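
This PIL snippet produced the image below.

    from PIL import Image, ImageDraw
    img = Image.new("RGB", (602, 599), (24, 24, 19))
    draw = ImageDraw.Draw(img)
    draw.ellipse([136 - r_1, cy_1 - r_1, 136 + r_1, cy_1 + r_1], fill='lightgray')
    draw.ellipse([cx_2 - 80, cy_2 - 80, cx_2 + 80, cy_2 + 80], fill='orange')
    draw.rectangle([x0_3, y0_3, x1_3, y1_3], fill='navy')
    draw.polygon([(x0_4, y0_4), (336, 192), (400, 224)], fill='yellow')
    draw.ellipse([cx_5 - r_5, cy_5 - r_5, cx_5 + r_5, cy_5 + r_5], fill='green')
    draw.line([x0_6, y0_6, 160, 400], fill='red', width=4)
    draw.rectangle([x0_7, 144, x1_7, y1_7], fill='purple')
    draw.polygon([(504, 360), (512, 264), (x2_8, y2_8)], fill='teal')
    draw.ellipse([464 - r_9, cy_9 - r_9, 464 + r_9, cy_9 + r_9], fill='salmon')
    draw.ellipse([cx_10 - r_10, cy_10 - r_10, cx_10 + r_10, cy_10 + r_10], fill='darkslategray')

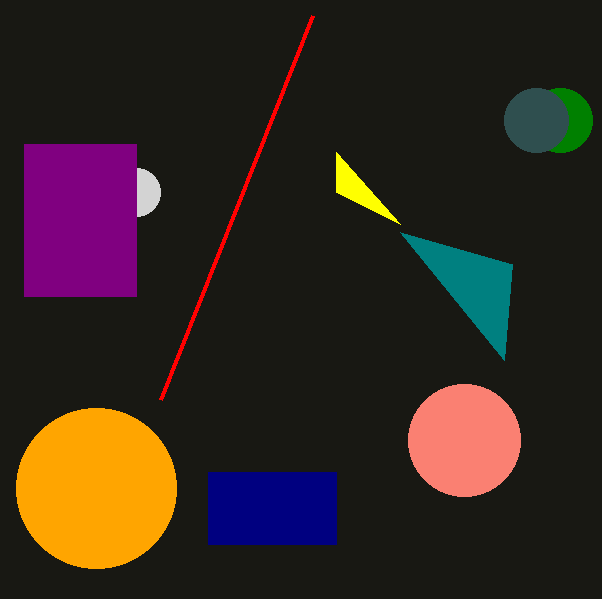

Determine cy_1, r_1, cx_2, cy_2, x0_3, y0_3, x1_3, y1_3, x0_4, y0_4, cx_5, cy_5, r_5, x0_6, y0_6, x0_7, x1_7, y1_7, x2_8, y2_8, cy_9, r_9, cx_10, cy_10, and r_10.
cy_1 = 192; r_1 = 24; cx_2 = 96; cy_2 = 488; x0_3 = 208; y0_3 = 472; x1_3 = 336; y1_3 = 544; x0_4 = 336; y0_4 = 152; cx_5 = 560; cy_5 = 120; r_5 = 32; x0_6 = 312; y0_6 = 16; x0_7 = 24; x1_7 = 136; y1_7 = 296; x2_8 = 400; y2_8 = 232; cy_9 = 440; r_9 = 56; cx_10 = 536; cy_10 = 120; r_10 = 32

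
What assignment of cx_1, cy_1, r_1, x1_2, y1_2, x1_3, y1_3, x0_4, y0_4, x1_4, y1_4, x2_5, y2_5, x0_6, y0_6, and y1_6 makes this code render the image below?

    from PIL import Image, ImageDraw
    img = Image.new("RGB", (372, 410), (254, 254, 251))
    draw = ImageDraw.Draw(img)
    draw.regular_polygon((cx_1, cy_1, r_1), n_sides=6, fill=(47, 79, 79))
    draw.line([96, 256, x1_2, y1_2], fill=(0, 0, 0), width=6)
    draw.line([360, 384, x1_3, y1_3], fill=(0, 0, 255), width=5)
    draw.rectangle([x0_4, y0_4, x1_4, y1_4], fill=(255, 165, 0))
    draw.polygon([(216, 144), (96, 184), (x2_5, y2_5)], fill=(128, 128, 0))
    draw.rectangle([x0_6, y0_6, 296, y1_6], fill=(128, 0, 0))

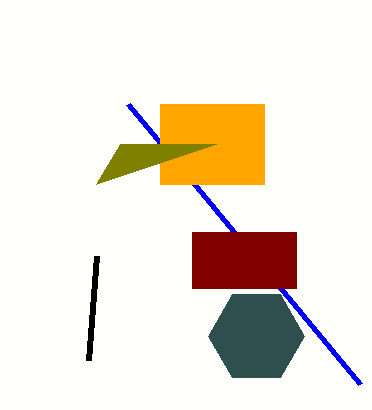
cx_1 = 256; cy_1 = 336; r_1 = 48; x1_2 = 88; y1_2 = 360; x1_3 = 128; y1_3 = 104; x0_4 = 160; y0_4 = 104; x1_4 = 264; y1_4 = 184; x2_5 = 120; y2_5 = 144; x0_6 = 192; y0_6 = 232; y1_6 = 288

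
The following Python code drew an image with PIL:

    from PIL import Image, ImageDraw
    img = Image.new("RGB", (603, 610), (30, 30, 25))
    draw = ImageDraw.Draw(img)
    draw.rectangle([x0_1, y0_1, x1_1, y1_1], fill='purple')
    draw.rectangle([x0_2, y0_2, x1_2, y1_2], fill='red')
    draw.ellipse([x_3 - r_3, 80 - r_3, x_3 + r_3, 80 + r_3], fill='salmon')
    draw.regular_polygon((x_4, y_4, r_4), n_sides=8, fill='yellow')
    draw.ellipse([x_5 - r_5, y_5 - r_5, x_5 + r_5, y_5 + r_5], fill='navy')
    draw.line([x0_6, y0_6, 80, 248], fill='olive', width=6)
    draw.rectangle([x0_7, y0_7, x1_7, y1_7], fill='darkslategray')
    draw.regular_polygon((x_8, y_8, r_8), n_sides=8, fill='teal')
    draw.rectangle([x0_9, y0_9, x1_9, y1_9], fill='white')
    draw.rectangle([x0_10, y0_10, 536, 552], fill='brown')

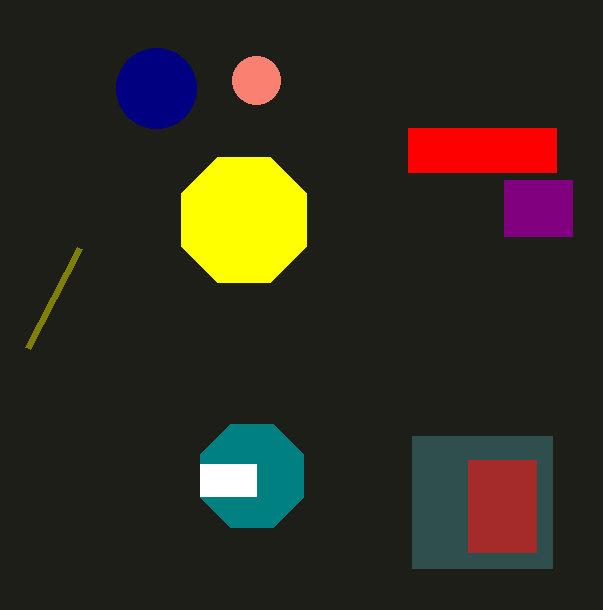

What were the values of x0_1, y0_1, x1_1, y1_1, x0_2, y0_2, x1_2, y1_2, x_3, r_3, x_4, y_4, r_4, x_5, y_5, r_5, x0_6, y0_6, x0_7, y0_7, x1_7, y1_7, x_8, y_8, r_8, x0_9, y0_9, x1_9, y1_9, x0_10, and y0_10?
x0_1 = 504; y0_1 = 180; x1_1 = 572; y1_1 = 236; x0_2 = 408; y0_2 = 128; x1_2 = 556; y1_2 = 172; x_3 = 256; r_3 = 24; x_4 = 244; y_4 = 220; r_4 = 68; x_5 = 156; y_5 = 88; r_5 = 40; x0_6 = 28; y0_6 = 348; x0_7 = 412; y0_7 = 436; x1_7 = 552; y1_7 = 568; x_8 = 252; y_8 = 476; r_8 = 56; x0_9 = 200; y0_9 = 464; x1_9 = 256; y1_9 = 496; x0_10 = 468; y0_10 = 460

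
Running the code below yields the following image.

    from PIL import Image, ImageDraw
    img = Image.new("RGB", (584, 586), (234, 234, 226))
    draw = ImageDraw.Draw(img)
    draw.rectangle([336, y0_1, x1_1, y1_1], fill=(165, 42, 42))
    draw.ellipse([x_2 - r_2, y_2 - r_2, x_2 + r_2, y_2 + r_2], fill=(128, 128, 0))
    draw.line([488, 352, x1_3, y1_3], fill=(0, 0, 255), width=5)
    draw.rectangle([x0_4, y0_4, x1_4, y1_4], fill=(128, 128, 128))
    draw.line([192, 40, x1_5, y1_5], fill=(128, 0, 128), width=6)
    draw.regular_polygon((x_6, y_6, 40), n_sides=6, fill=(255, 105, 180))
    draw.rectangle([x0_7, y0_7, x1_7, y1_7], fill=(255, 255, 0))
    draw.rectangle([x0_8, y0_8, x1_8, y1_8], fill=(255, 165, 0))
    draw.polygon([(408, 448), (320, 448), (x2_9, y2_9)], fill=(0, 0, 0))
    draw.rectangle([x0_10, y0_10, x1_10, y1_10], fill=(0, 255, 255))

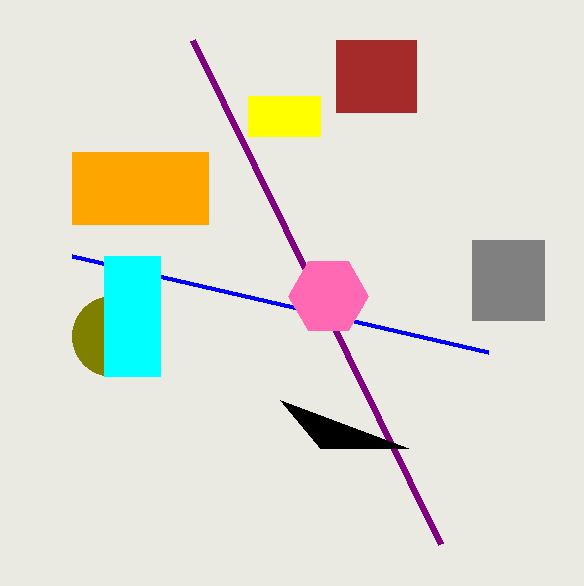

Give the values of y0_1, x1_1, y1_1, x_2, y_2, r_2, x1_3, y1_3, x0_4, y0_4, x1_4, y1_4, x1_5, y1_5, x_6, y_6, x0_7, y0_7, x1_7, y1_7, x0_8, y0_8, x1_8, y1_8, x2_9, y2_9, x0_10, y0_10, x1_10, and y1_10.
y0_1 = 40, x1_1 = 416, y1_1 = 112, x_2 = 112, y_2 = 336, r_2 = 40, x1_3 = 72, y1_3 = 256, x0_4 = 472, y0_4 = 240, x1_4 = 544, y1_4 = 320, x1_5 = 440, y1_5 = 544, x_6 = 328, y_6 = 296, x0_7 = 248, y0_7 = 96, x1_7 = 320, y1_7 = 136, x0_8 = 72, y0_8 = 152, x1_8 = 208, y1_8 = 224, x2_9 = 280, y2_9 = 400, x0_10 = 104, y0_10 = 256, x1_10 = 160, y1_10 = 376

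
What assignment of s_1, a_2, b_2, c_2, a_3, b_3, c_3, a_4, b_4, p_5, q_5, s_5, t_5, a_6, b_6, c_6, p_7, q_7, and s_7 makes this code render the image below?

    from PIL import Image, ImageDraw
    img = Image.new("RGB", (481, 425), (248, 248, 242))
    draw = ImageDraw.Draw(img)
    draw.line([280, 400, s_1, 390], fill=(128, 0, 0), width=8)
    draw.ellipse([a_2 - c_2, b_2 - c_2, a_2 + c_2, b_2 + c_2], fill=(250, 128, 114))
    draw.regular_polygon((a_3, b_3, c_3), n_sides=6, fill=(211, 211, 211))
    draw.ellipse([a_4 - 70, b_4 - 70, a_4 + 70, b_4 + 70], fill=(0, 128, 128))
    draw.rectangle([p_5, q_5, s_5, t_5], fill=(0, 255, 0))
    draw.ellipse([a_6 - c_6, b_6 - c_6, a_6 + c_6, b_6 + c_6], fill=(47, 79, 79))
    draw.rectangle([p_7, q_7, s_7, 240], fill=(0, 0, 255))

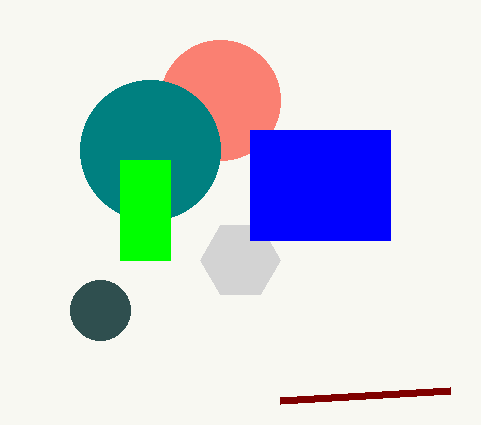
s_1 = 450
a_2 = 220
b_2 = 100
c_2 = 60
a_3 = 240
b_3 = 260
c_3 = 40
a_4 = 150
b_4 = 150
p_5 = 120
q_5 = 160
s_5 = 170
t_5 = 260
a_6 = 100
b_6 = 310
c_6 = 30
p_7 = 250
q_7 = 130
s_7 = 390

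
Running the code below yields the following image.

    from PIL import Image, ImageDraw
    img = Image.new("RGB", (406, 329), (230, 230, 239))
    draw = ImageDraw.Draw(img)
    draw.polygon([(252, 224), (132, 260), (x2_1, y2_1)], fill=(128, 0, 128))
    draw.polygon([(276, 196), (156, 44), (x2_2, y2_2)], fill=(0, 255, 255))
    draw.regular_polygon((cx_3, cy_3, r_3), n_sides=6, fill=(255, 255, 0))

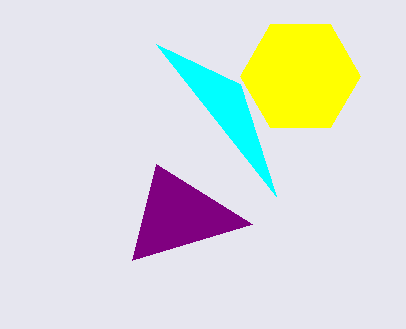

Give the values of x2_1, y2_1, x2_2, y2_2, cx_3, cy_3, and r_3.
x2_1 = 156, y2_1 = 164, x2_2 = 240, y2_2 = 84, cx_3 = 300, cy_3 = 76, r_3 = 60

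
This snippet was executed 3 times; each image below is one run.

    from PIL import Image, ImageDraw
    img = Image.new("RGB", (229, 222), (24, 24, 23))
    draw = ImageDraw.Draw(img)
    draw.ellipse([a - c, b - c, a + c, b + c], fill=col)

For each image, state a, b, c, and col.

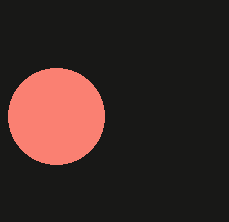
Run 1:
a = 56; b = 116; c = 48; col = 'salmon'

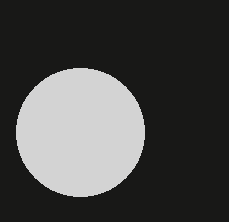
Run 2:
a = 80, b = 132, c = 64, col = 'lightgray'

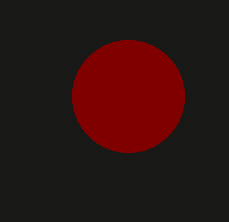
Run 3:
a = 128, b = 96, c = 56, col = 'maroon'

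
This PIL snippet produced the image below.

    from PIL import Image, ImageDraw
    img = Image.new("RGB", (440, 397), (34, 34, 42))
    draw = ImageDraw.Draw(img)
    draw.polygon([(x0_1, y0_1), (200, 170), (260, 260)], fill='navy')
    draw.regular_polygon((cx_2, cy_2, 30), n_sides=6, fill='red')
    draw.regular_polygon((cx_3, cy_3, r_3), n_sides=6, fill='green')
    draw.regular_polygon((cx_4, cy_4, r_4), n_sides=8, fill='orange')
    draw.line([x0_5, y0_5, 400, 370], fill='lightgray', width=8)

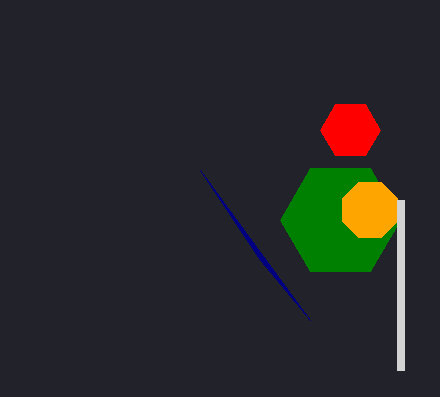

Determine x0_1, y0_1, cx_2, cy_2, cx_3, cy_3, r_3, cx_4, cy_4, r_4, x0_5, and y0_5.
x0_1 = 310
y0_1 = 320
cx_2 = 350
cy_2 = 130
cx_3 = 340
cy_3 = 220
r_3 = 60
cx_4 = 370
cy_4 = 210
r_4 = 30
x0_5 = 400
y0_5 = 200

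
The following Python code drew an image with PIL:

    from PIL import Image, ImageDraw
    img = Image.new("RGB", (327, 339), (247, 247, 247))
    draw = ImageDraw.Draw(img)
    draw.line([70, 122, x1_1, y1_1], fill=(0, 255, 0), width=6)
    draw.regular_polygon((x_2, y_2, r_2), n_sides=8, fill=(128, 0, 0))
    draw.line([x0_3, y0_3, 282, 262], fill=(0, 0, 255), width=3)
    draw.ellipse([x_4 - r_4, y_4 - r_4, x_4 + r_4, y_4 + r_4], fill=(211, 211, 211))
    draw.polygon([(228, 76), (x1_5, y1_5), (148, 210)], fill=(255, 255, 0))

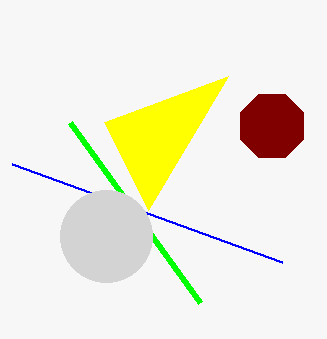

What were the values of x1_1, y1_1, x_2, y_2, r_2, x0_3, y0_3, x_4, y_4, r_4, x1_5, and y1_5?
x1_1 = 200
y1_1 = 302
x_2 = 272
y_2 = 126
r_2 = 34
x0_3 = 12
y0_3 = 164
x_4 = 106
y_4 = 236
r_4 = 46
x1_5 = 104
y1_5 = 122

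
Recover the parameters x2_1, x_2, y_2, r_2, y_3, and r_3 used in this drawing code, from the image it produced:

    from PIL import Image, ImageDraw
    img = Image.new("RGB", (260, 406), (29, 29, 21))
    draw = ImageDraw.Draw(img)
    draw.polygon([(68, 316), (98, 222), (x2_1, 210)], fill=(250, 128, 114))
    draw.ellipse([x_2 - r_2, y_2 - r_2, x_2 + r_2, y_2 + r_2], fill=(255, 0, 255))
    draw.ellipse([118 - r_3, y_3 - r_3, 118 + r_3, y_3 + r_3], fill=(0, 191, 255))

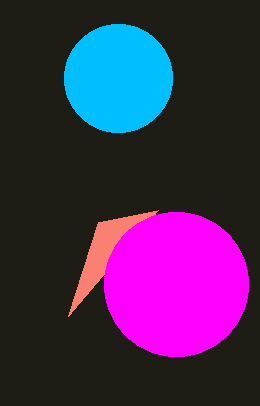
x2_1 = 158; x_2 = 176; y_2 = 284; r_2 = 72; y_3 = 78; r_3 = 54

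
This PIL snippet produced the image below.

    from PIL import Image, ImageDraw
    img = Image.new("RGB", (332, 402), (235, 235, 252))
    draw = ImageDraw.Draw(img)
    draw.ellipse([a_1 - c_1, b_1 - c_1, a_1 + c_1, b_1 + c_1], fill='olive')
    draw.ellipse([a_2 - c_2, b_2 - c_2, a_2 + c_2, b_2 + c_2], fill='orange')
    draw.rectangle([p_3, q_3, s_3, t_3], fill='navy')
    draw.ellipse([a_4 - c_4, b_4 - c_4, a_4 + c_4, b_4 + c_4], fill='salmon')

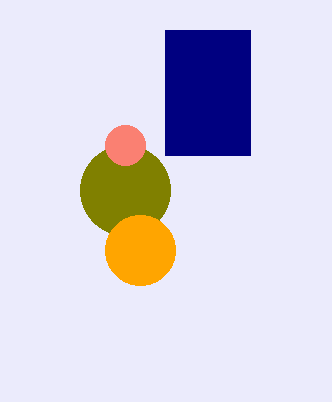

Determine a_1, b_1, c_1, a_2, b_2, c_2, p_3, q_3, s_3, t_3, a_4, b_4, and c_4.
a_1 = 125, b_1 = 190, c_1 = 45, a_2 = 140, b_2 = 250, c_2 = 35, p_3 = 165, q_3 = 30, s_3 = 250, t_3 = 155, a_4 = 125, b_4 = 145, c_4 = 20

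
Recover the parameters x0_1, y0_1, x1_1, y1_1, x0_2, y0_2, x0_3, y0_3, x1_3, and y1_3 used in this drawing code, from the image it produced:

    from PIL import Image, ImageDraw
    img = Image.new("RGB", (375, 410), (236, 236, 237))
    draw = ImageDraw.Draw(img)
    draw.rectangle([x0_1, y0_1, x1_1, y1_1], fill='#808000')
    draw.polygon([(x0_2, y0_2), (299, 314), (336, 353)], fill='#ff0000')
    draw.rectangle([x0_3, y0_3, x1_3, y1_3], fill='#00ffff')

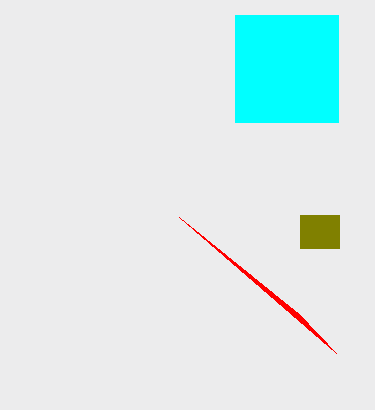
x0_1 = 300, y0_1 = 215, x1_1 = 339, y1_1 = 248, x0_2 = 179, y0_2 = 217, x0_3 = 235, y0_3 = 15, x1_3 = 338, y1_3 = 122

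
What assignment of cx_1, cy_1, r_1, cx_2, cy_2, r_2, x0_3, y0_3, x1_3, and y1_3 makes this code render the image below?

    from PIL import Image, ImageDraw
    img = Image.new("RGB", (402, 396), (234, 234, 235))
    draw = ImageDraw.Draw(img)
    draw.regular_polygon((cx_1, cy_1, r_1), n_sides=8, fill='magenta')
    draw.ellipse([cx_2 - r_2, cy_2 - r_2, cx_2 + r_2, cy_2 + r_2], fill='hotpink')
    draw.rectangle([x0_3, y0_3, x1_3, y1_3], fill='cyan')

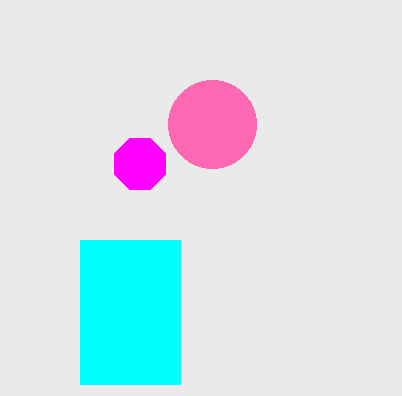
cx_1 = 140, cy_1 = 164, r_1 = 28, cx_2 = 212, cy_2 = 124, r_2 = 44, x0_3 = 80, y0_3 = 240, x1_3 = 180, y1_3 = 384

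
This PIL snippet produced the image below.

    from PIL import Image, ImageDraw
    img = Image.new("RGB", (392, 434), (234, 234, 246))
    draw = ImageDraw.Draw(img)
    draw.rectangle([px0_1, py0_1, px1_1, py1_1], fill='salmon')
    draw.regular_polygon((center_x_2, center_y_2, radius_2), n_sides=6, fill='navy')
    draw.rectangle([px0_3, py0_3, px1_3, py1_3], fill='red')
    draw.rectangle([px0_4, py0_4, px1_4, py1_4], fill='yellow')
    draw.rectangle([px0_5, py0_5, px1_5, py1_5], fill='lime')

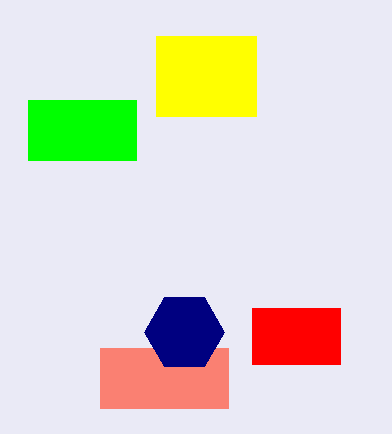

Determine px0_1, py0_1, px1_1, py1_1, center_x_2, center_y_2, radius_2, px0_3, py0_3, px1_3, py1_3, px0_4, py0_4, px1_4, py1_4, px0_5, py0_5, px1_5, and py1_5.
px0_1 = 100
py0_1 = 348
px1_1 = 228
py1_1 = 408
center_x_2 = 184
center_y_2 = 332
radius_2 = 40
px0_3 = 252
py0_3 = 308
px1_3 = 340
py1_3 = 364
px0_4 = 156
py0_4 = 36
px1_4 = 256
py1_4 = 116
px0_5 = 28
py0_5 = 100
px1_5 = 136
py1_5 = 160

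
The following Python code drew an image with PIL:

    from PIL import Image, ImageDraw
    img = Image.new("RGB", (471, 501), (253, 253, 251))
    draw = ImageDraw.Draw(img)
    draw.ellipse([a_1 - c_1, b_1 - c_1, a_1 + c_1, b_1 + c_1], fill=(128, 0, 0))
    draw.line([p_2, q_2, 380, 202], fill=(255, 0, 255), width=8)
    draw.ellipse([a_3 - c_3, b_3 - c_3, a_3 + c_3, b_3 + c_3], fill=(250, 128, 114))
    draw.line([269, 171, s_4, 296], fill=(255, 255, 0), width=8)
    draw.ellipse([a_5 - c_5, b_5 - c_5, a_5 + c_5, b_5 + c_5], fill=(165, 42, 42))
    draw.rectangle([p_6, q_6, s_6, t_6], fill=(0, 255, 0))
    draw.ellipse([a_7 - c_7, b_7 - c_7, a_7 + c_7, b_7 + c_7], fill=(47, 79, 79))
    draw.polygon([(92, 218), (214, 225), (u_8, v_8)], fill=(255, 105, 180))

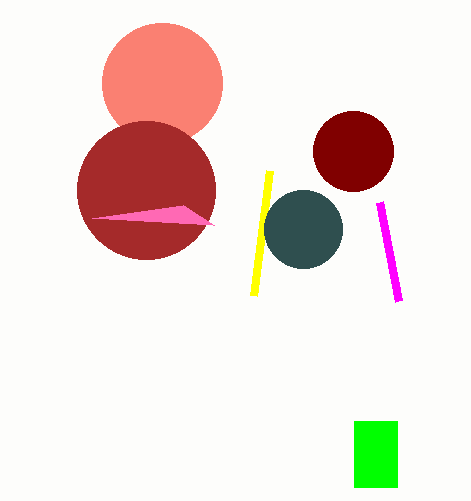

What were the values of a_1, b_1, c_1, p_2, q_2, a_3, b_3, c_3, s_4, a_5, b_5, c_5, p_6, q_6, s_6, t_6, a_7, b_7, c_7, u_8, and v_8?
a_1 = 353, b_1 = 151, c_1 = 40, p_2 = 399, q_2 = 301, a_3 = 162, b_3 = 83, c_3 = 60, s_4 = 253, a_5 = 146, b_5 = 190, c_5 = 69, p_6 = 354, q_6 = 421, s_6 = 397, t_6 = 487, a_7 = 303, b_7 = 229, c_7 = 39, u_8 = 183, v_8 = 205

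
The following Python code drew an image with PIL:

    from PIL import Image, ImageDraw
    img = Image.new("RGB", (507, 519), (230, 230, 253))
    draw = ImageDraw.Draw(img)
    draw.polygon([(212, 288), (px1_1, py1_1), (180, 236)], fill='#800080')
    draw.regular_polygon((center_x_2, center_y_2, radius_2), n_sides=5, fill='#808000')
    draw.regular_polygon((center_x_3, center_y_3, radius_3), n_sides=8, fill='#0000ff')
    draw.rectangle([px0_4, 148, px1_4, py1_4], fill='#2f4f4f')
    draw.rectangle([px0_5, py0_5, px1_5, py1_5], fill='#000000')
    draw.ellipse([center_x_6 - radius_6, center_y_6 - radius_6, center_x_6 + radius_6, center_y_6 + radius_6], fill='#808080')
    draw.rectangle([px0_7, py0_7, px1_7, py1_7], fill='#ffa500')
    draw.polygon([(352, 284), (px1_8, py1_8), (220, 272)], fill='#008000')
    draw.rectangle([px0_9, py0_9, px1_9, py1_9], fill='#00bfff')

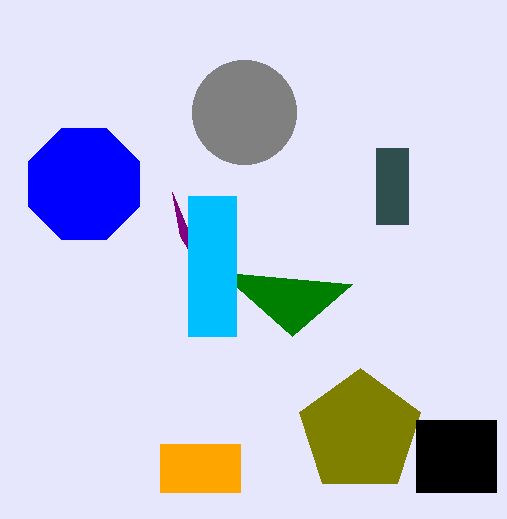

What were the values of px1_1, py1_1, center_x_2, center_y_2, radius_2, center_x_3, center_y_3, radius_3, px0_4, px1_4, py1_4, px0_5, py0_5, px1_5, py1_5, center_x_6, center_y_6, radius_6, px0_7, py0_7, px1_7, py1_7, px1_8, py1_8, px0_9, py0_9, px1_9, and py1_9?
px1_1 = 172; py1_1 = 192; center_x_2 = 360; center_y_2 = 432; radius_2 = 64; center_x_3 = 84; center_y_3 = 184; radius_3 = 60; px0_4 = 376; px1_4 = 408; py1_4 = 224; px0_5 = 416; py0_5 = 420; px1_5 = 496; py1_5 = 492; center_x_6 = 244; center_y_6 = 112; radius_6 = 52; px0_7 = 160; py0_7 = 444; px1_7 = 240; py1_7 = 492; px1_8 = 292; py1_8 = 336; px0_9 = 188; py0_9 = 196; px1_9 = 236; py1_9 = 336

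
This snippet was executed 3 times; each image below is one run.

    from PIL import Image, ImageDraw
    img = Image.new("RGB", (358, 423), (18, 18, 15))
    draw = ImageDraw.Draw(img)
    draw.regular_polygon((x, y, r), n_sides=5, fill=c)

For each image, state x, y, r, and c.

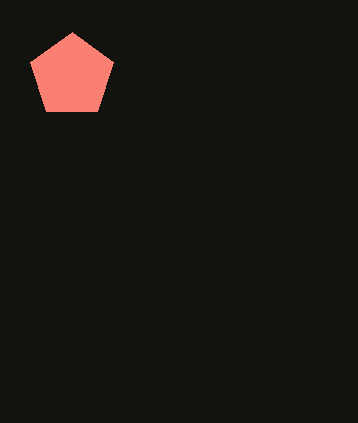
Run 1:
x = 72, y = 76, r = 44, c = 'salmon'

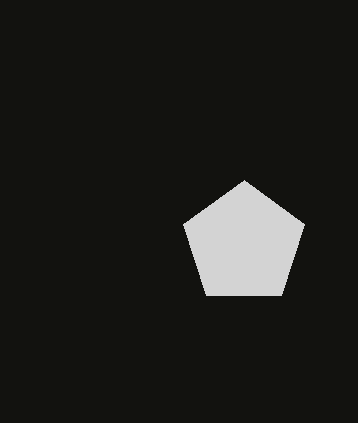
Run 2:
x = 244; y = 244; r = 64; c = 'lightgray'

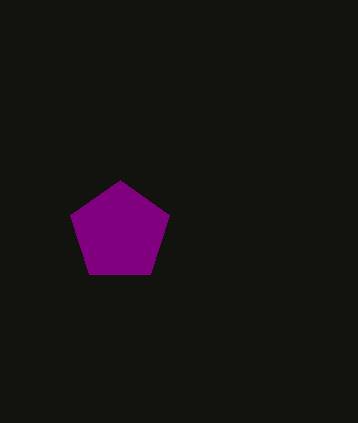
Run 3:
x = 120
y = 232
r = 52
c = 'purple'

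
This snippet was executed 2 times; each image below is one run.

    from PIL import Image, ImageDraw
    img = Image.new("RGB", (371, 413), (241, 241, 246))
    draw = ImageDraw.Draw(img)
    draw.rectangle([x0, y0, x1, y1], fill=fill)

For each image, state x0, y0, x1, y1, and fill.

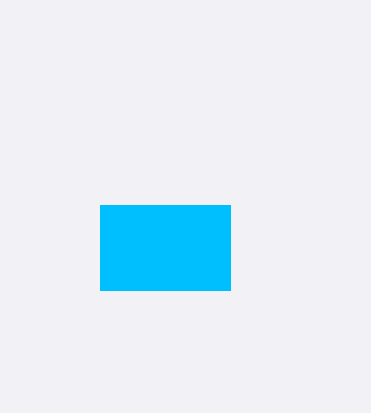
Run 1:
x0 = 100, y0 = 205, x1 = 230, y1 = 290, fill = 'deepskyblue'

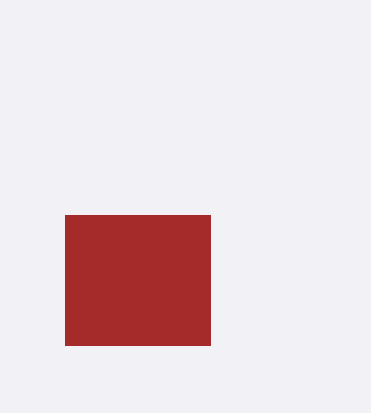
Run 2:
x0 = 65
y0 = 215
x1 = 210
y1 = 345
fill = 'brown'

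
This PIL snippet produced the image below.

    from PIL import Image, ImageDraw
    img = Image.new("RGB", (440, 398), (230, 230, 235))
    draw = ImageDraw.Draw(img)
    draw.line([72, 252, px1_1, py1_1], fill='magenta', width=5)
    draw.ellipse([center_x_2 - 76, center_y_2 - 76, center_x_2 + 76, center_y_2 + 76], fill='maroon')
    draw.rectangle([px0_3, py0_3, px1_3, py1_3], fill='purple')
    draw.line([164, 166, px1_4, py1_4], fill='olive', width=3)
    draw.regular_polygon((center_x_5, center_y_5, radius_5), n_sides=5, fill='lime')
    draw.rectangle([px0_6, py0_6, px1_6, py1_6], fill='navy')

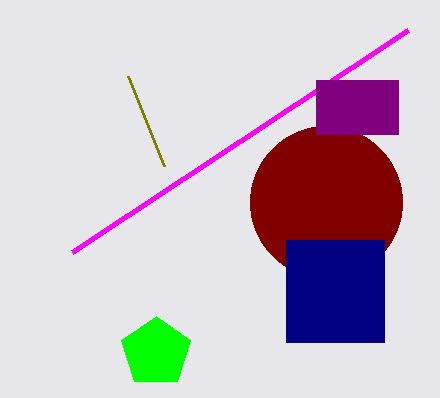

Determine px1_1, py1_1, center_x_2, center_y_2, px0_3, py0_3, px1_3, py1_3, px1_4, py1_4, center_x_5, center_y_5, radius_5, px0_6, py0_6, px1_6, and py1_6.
px1_1 = 408, py1_1 = 30, center_x_2 = 326, center_y_2 = 202, px0_3 = 316, py0_3 = 80, px1_3 = 398, py1_3 = 134, px1_4 = 128, py1_4 = 76, center_x_5 = 156, center_y_5 = 352, radius_5 = 36, px0_6 = 286, py0_6 = 240, px1_6 = 384, py1_6 = 342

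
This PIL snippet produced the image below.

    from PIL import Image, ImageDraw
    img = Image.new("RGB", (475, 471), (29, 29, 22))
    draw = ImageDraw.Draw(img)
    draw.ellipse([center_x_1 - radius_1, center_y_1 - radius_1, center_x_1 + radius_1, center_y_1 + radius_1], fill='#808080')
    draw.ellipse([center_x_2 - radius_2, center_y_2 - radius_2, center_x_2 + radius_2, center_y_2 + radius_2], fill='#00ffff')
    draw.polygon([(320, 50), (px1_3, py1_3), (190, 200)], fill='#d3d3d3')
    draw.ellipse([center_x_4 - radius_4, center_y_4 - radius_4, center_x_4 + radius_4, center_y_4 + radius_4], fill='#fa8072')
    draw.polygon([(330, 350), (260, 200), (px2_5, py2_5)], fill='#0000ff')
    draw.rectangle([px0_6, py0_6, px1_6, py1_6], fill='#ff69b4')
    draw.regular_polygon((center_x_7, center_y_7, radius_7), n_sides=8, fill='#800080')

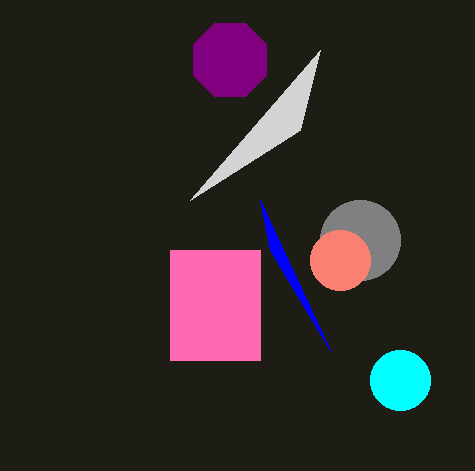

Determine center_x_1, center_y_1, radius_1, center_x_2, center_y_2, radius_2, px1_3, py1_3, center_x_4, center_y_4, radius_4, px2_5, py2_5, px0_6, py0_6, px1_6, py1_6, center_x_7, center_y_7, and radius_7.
center_x_1 = 360, center_y_1 = 240, radius_1 = 40, center_x_2 = 400, center_y_2 = 380, radius_2 = 30, px1_3 = 300, py1_3 = 130, center_x_4 = 340, center_y_4 = 260, radius_4 = 30, px2_5 = 270, py2_5 = 250, px0_6 = 170, py0_6 = 250, px1_6 = 260, py1_6 = 360, center_x_7 = 230, center_y_7 = 60, radius_7 = 40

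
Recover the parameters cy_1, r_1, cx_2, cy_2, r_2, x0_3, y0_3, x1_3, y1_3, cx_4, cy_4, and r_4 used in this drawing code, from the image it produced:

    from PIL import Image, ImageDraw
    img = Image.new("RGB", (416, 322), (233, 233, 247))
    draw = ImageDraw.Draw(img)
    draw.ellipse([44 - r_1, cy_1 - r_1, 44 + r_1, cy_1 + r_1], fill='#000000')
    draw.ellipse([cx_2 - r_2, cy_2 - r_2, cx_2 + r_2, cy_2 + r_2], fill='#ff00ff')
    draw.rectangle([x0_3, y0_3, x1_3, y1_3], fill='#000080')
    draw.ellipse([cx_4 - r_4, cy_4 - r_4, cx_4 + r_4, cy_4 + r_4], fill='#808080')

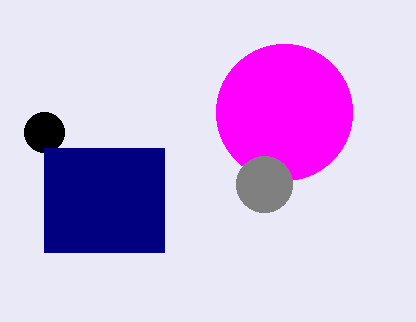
cy_1 = 132; r_1 = 20; cx_2 = 284; cy_2 = 112; r_2 = 68; x0_3 = 44; y0_3 = 148; x1_3 = 164; y1_3 = 252; cx_4 = 264; cy_4 = 184; r_4 = 28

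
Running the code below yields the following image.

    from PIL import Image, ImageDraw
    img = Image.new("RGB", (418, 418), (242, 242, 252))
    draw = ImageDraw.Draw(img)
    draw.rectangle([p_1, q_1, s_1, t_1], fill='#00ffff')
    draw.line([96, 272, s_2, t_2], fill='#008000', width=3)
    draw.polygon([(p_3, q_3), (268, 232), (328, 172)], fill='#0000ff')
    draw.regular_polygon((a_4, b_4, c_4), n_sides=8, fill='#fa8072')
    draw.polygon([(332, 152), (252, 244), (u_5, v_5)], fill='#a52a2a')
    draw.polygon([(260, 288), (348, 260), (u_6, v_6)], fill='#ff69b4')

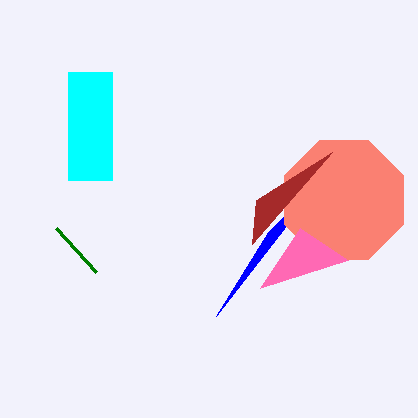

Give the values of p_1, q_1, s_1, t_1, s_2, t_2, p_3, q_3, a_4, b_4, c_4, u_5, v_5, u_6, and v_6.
p_1 = 68; q_1 = 72; s_1 = 112; t_1 = 180; s_2 = 56; t_2 = 228; p_3 = 216; q_3 = 316; a_4 = 344; b_4 = 200; c_4 = 64; u_5 = 256; v_5 = 200; u_6 = 300; v_6 = 228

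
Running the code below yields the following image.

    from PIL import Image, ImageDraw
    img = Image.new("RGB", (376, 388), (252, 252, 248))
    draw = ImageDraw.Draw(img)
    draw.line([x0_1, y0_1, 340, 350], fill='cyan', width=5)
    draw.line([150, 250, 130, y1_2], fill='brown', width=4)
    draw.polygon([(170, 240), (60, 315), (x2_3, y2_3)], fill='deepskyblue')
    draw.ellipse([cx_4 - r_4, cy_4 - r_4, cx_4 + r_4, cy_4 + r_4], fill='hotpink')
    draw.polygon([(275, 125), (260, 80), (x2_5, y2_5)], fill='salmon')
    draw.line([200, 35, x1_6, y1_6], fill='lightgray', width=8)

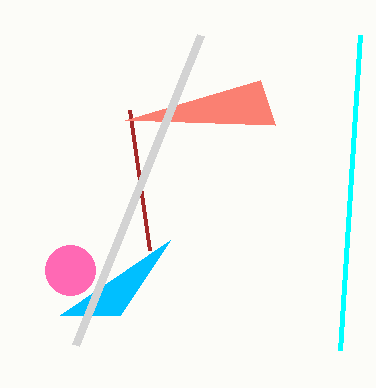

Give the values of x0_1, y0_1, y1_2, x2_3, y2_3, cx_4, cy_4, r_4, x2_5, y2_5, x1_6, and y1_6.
x0_1 = 360
y0_1 = 35
y1_2 = 110
x2_3 = 120
y2_3 = 315
cx_4 = 70
cy_4 = 270
r_4 = 25
x2_5 = 125
y2_5 = 120
x1_6 = 75
y1_6 = 345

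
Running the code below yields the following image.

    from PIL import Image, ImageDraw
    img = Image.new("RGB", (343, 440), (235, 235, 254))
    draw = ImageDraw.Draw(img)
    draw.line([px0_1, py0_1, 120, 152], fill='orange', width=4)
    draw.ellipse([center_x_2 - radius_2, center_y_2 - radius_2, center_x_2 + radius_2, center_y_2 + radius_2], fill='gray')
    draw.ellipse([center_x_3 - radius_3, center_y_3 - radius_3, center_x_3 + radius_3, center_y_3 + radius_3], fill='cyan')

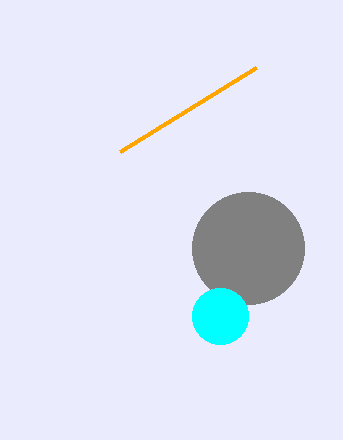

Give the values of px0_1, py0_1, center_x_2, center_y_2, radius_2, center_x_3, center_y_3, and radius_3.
px0_1 = 256; py0_1 = 68; center_x_2 = 248; center_y_2 = 248; radius_2 = 56; center_x_3 = 220; center_y_3 = 316; radius_3 = 28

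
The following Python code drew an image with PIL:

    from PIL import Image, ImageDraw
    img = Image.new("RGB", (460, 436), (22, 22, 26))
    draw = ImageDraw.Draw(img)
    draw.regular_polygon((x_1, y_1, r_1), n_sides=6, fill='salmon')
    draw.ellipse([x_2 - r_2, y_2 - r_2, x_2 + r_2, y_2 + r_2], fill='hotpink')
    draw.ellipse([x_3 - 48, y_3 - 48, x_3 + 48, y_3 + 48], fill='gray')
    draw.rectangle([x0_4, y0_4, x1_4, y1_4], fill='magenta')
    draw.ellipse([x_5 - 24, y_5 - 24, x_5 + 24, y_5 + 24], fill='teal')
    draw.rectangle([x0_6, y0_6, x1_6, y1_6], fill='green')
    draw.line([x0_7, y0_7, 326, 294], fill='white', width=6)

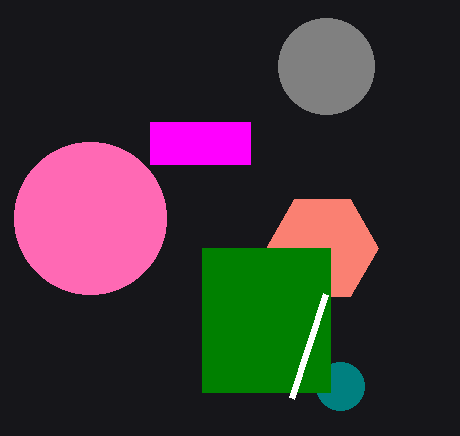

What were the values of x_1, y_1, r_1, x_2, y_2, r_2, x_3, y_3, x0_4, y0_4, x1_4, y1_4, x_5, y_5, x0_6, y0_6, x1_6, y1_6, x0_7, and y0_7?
x_1 = 322
y_1 = 248
r_1 = 56
x_2 = 90
y_2 = 218
r_2 = 76
x_3 = 326
y_3 = 66
x0_4 = 150
y0_4 = 122
x1_4 = 250
y1_4 = 164
x_5 = 340
y_5 = 386
x0_6 = 202
y0_6 = 248
x1_6 = 330
y1_6 = 392
x0_7 = 292
y0_7 = 398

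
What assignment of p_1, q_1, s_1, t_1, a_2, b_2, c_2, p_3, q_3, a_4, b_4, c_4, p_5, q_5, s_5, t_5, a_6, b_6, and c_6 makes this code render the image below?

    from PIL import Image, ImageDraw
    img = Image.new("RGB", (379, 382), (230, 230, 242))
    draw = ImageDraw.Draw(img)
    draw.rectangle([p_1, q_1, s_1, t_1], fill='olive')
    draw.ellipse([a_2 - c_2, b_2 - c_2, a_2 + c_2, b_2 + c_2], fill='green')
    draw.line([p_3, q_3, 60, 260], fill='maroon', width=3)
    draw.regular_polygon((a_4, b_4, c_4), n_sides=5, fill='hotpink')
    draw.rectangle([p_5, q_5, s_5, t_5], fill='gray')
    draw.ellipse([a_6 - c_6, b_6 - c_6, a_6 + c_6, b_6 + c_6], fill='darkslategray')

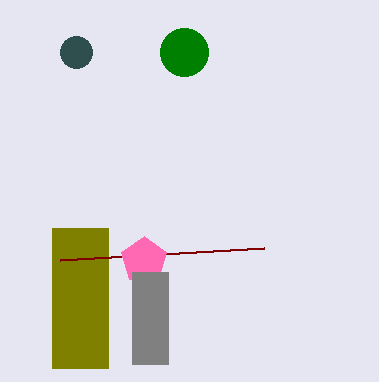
p_1 = 52; q_1 = 228; s_1 = 108; t_1 = 368; a_2 = 184; b_2 = 52; c_2 = 24; p_3 = 264; q_3 = 248; a_4 = 144; b_4 = 260; c_4 = 24; p_5 = 132; q_5 = 272; s_5 = 168; t_5 = 364; a_6 = 76; b_6 = 52; c_6 = 16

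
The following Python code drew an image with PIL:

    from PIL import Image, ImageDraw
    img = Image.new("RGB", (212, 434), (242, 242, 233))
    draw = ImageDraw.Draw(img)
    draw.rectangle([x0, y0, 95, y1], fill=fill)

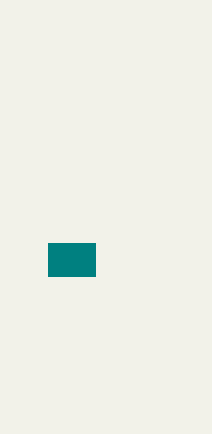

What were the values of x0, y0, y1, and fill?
x0 = 48
y0 = 243
y1 = 276
fill = 'teal'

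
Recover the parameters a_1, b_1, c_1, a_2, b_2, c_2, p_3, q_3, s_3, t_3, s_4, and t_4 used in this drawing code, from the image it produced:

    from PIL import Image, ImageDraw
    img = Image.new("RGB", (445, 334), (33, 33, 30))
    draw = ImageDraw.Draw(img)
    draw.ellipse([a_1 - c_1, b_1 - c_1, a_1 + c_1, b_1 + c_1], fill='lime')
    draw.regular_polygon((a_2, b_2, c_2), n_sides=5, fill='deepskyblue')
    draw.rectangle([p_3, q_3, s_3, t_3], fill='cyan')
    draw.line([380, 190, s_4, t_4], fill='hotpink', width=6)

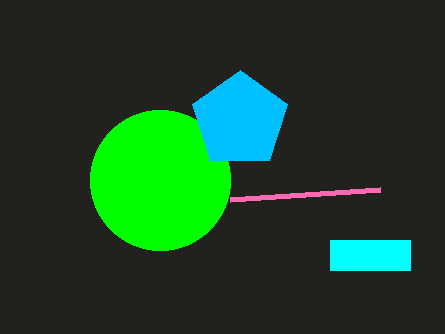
a_1 = 160, b_1 = 180, c_1 = 70, a_2 = 240, b_2 = 120, c_2 = 50, p_3 = 330, q_3 = 240, s_3 = 410, t_3 = 270, s_4 = 230, t_4 = 200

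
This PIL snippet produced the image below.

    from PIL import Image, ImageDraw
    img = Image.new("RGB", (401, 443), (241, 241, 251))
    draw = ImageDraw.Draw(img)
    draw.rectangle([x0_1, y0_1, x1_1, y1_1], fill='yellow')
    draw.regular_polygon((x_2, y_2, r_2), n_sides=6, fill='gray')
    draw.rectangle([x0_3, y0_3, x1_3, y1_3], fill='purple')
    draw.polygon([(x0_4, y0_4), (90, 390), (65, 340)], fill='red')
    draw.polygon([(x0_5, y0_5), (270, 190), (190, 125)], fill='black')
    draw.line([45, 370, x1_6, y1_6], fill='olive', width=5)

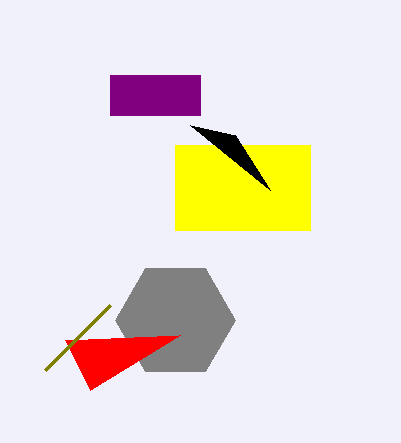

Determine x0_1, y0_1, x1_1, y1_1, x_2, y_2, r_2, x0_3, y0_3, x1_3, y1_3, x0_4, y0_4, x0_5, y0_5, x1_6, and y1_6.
x0_1 = 175
y0_1 = 145
x1_1 = 310
y1_1 = 230
x_2 = 175
y_2 = 320
r_2 = 60
x0_3 = 110
y0_3 = 75
x1_3 = 200
y1_3 = 115
x0_4 = 180
y0_4 = 335
x0_5 = 235
y0_5 = 135
x1_6 = 110
y1_6 = 305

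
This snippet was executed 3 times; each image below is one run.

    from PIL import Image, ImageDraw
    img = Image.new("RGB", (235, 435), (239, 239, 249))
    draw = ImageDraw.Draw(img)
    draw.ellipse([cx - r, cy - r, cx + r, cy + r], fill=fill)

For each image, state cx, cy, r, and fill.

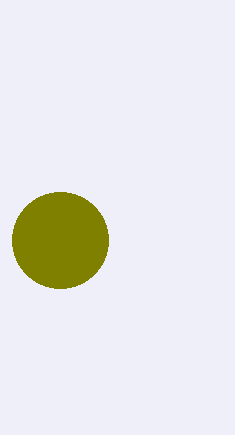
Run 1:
cx = 60, cy = 240, r = 48, fill = 'olive'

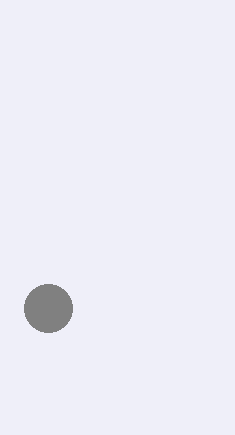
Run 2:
cx = 48, cy = 308, r = 24, fill = 'gray'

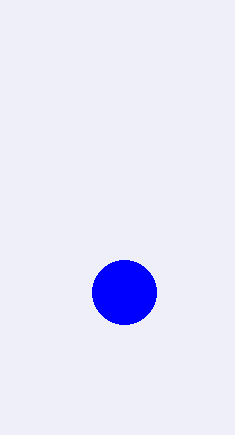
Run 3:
cx = 124, cy = 292, r = 32, fill = 'blue'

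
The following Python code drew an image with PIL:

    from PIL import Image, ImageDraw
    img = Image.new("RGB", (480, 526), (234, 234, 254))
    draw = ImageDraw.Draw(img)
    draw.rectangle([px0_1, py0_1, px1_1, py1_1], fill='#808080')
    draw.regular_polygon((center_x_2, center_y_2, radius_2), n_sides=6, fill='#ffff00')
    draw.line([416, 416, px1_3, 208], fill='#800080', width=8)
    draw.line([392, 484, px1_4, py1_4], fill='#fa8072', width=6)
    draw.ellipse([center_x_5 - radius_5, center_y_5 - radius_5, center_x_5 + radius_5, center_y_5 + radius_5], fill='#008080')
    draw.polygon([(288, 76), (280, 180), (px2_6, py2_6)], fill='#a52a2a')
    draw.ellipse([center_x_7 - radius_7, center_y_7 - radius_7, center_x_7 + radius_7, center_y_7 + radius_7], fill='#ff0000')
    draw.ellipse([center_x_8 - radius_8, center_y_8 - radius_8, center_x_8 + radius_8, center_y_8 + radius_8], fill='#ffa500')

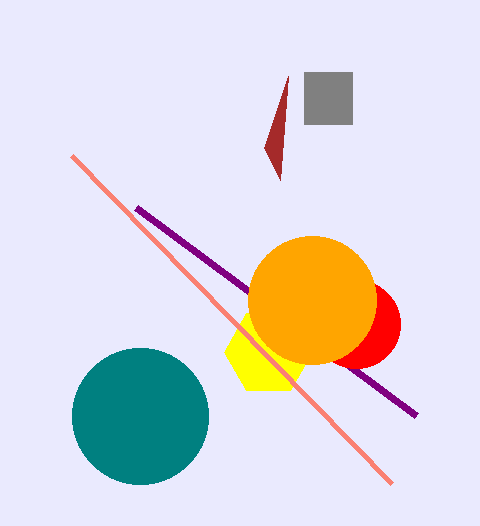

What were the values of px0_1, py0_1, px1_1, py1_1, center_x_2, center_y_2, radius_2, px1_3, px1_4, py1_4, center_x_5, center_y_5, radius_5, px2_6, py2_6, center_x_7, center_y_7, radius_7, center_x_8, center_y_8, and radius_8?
px0_1 = 304; py0_1 = 72; px1_1 = 352; py1_1 = 124; center_x_2 = 268; center_y_2 = 352; radius_2 = 44; px1_3 = 136; px1_4 = 72; py1_4 = 156; center_x_5 = 140; center_y_5 = 416; radius_5 = 68; px2_6 = 264; py2_6 = 148; center_x_7 = 356; center_y_7 = 324; radius_7 = 44; center_x_8 = 312; center_y_8 = 300; radius_8 = 64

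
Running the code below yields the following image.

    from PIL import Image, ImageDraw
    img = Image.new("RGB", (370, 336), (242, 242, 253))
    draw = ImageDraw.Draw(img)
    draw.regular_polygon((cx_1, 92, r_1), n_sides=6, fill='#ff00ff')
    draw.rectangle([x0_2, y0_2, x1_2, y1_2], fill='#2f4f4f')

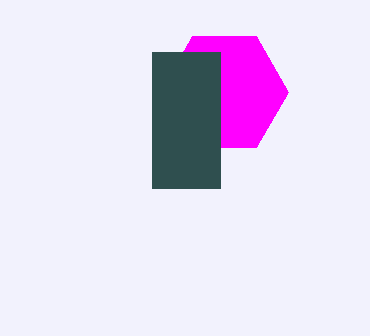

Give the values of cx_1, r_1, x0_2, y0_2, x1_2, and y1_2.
cx_1 = 224
r_1 = 64
x0_2 = 152
y0_2 = 52
x1_2 = 220
y1_2 = 188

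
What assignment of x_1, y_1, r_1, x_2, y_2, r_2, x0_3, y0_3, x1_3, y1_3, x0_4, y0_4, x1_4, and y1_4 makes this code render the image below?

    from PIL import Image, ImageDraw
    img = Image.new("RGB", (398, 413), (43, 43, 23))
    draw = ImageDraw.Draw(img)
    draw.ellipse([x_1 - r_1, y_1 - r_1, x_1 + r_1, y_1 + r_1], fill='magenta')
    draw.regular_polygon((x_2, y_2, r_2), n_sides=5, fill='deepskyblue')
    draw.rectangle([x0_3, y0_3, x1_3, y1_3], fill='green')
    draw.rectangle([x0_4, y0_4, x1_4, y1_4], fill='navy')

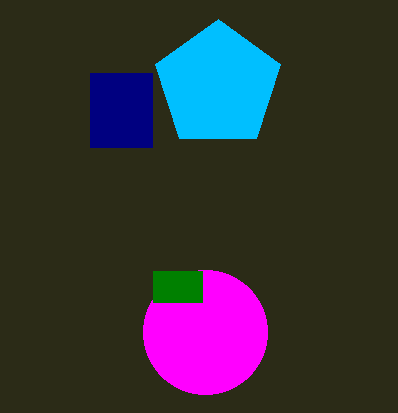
x_1 = 205, y_1 = 332, r_1 = 62, x_2 = 218, y_2 = 85, r_2 = 66, x0_3 = 153, y0_3 = 271, x1_3 = 202, y1_3 = 302, x0_4 = 90, y0_4 = 73, x1_4 = 152, y1_4 = 147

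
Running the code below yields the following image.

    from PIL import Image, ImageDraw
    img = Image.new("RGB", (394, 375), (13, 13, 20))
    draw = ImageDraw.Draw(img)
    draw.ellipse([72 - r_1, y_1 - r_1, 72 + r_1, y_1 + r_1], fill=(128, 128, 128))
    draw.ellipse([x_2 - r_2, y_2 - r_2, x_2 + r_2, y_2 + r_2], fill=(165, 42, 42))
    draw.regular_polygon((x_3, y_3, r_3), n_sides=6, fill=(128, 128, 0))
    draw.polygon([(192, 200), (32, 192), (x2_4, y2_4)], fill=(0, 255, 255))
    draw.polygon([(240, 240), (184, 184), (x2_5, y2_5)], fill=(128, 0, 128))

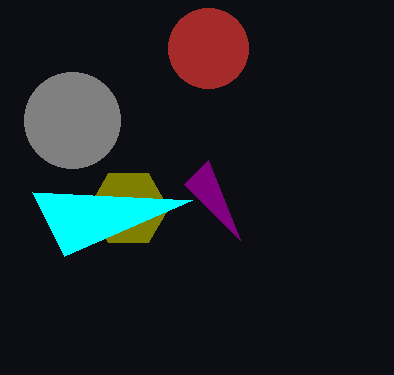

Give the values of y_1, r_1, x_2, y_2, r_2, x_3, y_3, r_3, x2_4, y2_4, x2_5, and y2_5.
y_1 = 120
r_1 = 48
x_2 = 208
y_2 = 48
r_2 = 40
x_3 = 128
y_3 = 208
r_3 = 40
x2_4 = 64
y2_4 = 256
x2_5 = 208
y2_5 = 160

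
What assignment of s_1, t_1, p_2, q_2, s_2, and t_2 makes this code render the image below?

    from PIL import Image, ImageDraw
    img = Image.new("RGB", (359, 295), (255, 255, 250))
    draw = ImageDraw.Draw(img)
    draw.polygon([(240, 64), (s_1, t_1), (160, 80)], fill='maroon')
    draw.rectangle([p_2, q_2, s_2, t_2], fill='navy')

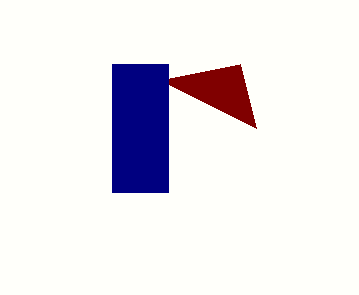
s_1 = 256
t_1 = 128
p_2 = 112
q_2 = 64
s_2 = 168
t_2 = 192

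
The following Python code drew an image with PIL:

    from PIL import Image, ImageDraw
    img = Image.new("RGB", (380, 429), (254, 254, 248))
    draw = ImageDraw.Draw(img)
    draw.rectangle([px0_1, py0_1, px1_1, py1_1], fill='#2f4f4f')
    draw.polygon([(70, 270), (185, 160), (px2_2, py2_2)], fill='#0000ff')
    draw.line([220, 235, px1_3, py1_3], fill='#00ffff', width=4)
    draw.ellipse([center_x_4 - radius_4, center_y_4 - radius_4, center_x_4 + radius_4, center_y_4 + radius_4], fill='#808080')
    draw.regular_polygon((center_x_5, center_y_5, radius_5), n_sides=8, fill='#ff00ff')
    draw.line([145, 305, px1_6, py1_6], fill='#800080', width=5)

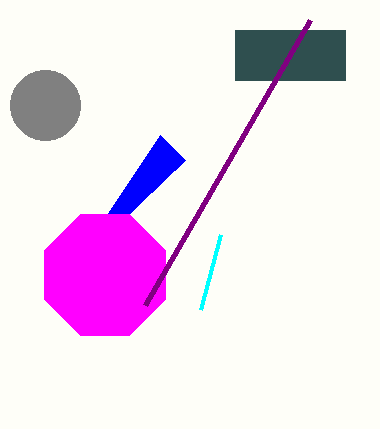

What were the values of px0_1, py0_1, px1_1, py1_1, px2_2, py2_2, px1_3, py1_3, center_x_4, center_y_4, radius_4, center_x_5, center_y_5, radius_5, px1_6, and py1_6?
px0_1 = 235
py0_1 = 30
px1_1 = 345
py1_1 = 80
px2_2 = 160
py2_2 = 135
px1_3 = 200
py1_3 = 310
center_x_4 = 45
center_y_4 = 105
radius_4 = 35
center_x_5 = 105
center_y_5 = 275
radius_5 = 65
px1_6 = 310
py1_6 = 20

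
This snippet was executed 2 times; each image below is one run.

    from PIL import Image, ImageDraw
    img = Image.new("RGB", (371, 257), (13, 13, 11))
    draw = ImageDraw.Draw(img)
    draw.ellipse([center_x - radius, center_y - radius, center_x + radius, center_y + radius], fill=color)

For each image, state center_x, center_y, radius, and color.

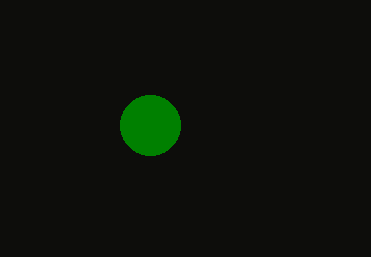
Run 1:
center_x = 150; center_y = 125; radius = 30; color = 'green'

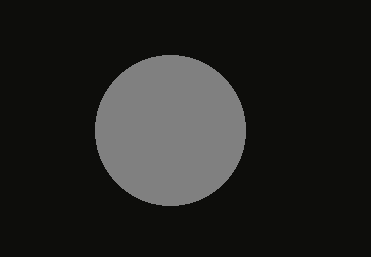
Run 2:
center_x = 170, center_y = 130, radius = 75, color = 'gray'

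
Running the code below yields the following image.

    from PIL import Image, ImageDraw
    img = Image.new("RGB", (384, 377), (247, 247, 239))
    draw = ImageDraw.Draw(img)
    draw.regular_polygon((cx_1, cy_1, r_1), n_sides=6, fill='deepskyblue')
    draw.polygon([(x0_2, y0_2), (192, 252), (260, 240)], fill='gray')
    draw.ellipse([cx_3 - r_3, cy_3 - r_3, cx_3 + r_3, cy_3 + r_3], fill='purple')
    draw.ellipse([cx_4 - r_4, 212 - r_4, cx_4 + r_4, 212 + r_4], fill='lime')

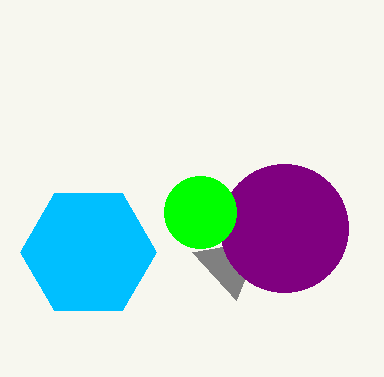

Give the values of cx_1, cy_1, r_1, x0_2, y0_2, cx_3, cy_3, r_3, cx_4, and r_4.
cx_1 = 88, cy_1 = 252, r_1 = 68, x0_2 = 236, y0_2 = 300, cx_3 = 284, cy_3 = 228, r_3 = 64, cx_4 = 200, r_4 = 36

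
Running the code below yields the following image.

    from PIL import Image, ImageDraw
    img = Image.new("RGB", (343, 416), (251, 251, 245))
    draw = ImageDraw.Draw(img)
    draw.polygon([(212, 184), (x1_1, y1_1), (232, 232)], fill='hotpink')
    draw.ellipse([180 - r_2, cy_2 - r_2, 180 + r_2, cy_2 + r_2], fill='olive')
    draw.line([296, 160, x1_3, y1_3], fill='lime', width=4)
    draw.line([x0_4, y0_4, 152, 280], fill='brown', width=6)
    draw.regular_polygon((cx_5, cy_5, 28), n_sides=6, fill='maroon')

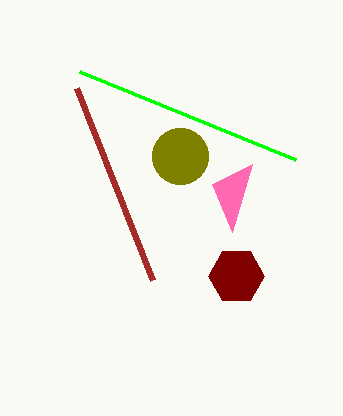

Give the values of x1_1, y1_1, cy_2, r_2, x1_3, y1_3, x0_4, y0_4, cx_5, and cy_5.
x1_1 = 252; y1_1 = 164; cy_2 = 156; r_2 = 28; x1_3 = 80; y1_3 = 72; x0_4 = 76; y0_4 = 88; cx_5 = 236; cy_5 = 276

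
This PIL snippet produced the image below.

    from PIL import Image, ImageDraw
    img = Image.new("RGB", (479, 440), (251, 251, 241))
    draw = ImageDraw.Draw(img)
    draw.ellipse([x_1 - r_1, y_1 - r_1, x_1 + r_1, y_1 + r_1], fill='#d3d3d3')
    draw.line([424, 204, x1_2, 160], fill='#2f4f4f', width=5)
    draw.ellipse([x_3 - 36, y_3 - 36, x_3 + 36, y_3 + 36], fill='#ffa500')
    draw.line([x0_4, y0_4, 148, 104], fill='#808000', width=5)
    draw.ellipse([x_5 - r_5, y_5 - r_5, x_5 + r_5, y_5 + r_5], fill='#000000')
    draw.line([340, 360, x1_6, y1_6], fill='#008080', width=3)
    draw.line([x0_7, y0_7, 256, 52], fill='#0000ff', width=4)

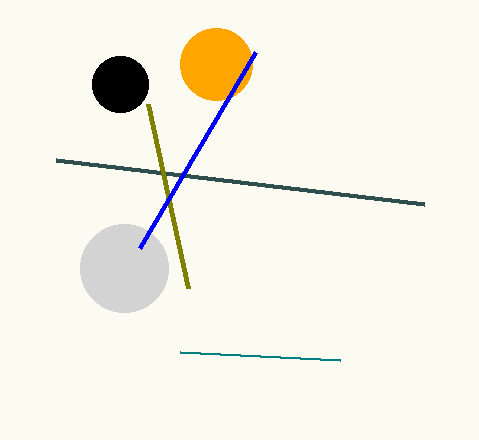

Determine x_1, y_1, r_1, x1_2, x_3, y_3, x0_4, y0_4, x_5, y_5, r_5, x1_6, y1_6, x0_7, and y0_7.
x_1 = 124, y_1 = 268, r_1 = 44, x1_2 = 56, x_3 = 216, y_3 = 64, x0_4 = 188, y0_4 = 288, x_5 = 120, y_5 = 84, r_5 = 28, x1_6 = 180, y1_6 = 352, x0_7 = 140, y0_7 = 248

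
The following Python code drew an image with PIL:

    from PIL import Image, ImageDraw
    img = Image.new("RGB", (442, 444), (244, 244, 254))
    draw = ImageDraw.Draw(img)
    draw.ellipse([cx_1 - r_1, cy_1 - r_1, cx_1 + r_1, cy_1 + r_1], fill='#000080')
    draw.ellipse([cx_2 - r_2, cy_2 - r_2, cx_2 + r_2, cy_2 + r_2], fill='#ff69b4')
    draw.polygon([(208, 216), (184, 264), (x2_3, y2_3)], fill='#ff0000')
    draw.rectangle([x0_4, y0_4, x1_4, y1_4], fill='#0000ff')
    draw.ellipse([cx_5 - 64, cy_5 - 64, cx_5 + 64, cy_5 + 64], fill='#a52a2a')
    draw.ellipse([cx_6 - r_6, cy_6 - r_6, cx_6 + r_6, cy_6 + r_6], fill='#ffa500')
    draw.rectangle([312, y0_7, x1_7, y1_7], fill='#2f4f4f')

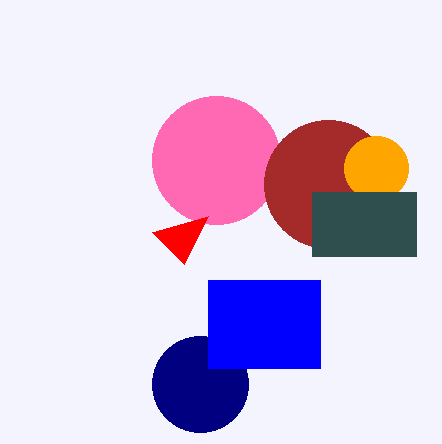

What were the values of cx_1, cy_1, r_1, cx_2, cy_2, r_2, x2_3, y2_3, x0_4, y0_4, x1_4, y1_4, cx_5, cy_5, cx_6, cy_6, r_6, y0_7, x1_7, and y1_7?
cx_1 = 200, cy_1 = 384, r_1 = 48, cx_2 = 216, cy_2 = 160, r_2 = 64, x2_3 = 152, y2_3 = 232, x0_4 = 208, y0_4 = 280, x1_4 = 320, y1_4 = 368, cx_5 = 328, cy_5 = 184, cx_6 = 376, cy_6 = 168, r_6 = 32, y0_7 = 192, x1_7 = 416, y1_7 = 256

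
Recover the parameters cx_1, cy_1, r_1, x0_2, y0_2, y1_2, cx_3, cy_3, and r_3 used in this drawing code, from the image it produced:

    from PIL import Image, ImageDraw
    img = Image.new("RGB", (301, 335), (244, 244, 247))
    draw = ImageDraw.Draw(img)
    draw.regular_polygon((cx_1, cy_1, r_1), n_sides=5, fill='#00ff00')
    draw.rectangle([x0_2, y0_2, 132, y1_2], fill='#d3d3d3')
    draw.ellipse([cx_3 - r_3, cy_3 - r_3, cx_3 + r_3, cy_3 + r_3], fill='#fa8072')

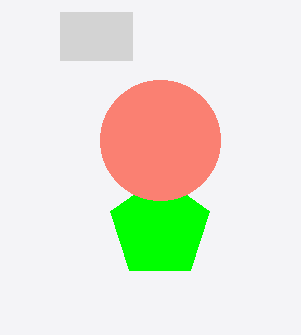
cx_1 = 160, cy_1 = 228, r_1 = 52, x0_2 = 60, y0_2 = 12, y1_2 = 60, cx_3 = 160, cy_3 = 140, r_3 = 60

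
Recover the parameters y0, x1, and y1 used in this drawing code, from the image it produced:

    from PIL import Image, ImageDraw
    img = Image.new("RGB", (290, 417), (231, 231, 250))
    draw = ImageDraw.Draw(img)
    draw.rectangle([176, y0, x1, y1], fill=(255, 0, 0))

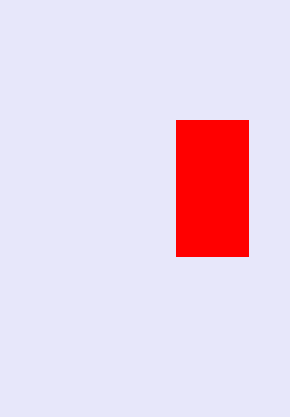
y0 = 120, x1 = 248, y1 = 256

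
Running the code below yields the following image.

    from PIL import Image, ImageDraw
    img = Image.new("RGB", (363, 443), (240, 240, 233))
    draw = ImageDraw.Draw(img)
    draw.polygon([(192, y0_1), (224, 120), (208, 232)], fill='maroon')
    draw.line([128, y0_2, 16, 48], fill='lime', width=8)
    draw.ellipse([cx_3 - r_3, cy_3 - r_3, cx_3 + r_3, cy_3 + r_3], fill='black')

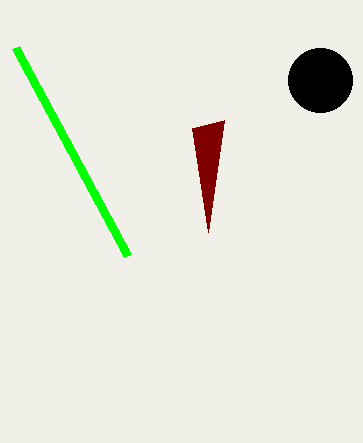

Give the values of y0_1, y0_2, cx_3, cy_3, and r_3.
y0_1 = 128; y0_2 = 256; cx_3 = 320; cy_3 = 80; r_3 = 32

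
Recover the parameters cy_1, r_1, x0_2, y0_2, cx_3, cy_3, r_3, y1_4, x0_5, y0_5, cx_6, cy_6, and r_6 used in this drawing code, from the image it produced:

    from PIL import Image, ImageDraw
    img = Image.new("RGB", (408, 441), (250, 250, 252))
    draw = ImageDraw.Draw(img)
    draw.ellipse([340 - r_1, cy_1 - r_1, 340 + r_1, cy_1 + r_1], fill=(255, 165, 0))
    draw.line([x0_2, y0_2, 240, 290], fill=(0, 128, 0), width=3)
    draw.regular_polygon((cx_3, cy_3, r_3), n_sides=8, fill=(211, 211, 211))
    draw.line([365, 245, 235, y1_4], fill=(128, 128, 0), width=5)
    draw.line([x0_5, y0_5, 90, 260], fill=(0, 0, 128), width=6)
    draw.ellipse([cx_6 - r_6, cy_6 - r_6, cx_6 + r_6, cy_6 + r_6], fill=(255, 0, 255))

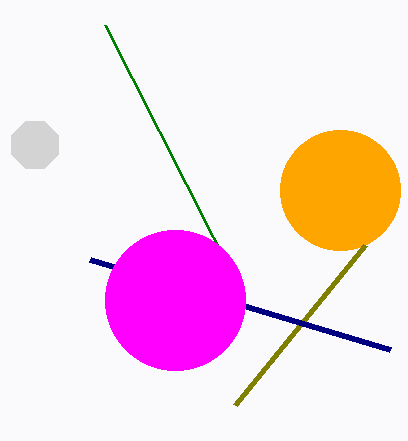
cy_1 = 190
r_1 = 60
x0_2 = 105
y0_2 = 25
cx_3 = 35
cy_3 = 145
r_3 = 25
y1_4 = 405
x0_5 = 390
y0_5 = 350
cx_6 = 175
cy_6 = 300
r_6 = 70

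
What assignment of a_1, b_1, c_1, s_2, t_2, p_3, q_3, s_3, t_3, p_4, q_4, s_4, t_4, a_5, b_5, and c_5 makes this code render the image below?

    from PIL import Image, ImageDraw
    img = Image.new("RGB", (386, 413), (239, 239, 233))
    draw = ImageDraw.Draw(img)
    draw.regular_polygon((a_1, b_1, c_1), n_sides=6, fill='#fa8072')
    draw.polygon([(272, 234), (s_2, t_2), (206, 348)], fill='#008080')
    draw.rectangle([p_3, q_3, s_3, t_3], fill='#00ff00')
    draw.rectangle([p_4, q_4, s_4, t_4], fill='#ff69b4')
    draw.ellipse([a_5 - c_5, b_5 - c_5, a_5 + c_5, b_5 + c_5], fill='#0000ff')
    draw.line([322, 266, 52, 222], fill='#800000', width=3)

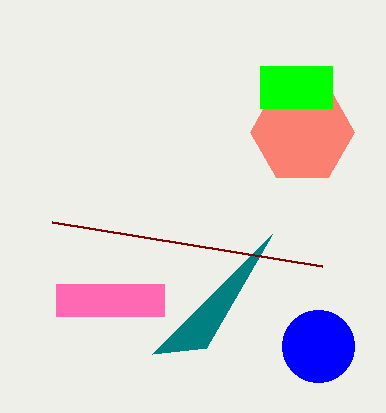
a_1 = 302, b_1 = 132, c_1 = 52, s_2 = 152, t_2 = 354, p_3 = 260, q_3 = 66, s_3 = 332, t_3 = 108, p_4 = 56, q_4 = 284, s_4 = 164, t_4 = 316, a_5 = 318, b_5 = 346, c_5 = 36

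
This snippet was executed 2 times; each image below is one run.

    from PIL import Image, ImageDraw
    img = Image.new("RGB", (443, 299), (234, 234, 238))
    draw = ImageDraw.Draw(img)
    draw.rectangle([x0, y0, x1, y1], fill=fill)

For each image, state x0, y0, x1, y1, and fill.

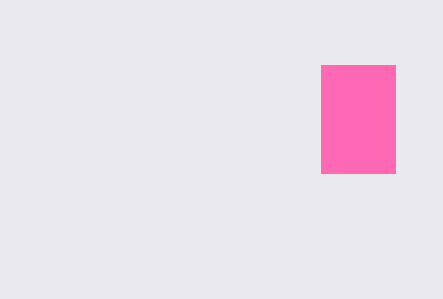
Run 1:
x0 = 321
y0 = 65
x1 = 395
y1 = 173
fill = 'hotpink'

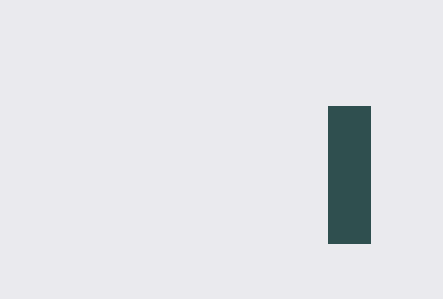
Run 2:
x0 = 328; y0 = 106; x1 = 370; y1 = 243; fill = 'darkslategray'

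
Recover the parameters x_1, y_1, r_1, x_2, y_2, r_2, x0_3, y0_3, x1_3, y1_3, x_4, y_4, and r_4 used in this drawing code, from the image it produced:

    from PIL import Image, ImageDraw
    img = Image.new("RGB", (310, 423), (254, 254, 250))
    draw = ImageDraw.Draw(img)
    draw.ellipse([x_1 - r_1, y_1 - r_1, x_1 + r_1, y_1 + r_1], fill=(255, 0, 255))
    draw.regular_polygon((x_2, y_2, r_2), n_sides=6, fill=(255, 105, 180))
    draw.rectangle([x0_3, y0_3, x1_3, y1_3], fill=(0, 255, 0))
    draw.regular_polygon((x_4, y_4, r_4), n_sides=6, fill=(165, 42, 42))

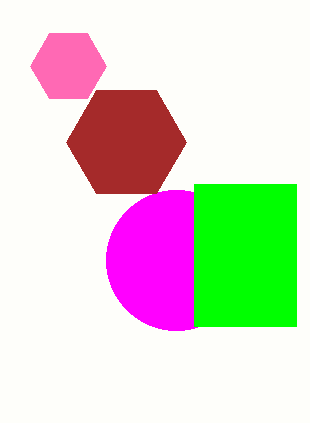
x_1 = 176
y_1 = 260
r_1 = 70
x_2 = 68
y_2 = 66
r_2 = 38
x0_3 = 194
y0_3 = 184
x1_3 = 296
y1_3 = 326
x_4 = 126
y_4 = 142
r_4 = 60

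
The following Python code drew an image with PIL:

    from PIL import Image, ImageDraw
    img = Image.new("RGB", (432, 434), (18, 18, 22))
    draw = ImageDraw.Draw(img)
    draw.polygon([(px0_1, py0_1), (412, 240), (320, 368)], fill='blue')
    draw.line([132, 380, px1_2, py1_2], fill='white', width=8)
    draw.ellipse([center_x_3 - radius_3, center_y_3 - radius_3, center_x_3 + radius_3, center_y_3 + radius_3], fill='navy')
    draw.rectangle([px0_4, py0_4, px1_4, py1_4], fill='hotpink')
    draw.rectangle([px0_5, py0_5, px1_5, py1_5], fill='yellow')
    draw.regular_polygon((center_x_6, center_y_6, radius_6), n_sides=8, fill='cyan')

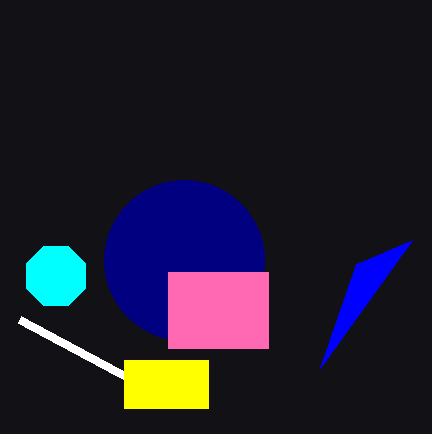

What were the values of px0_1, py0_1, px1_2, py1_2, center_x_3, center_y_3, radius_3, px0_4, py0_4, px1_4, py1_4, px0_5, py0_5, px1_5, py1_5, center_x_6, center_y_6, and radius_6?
px0_1 = 356, py0_1 = 264, px1_2 = 20, py1_2 = 320, center_x_3 = 184, center_y_3 = 260, radius_3 = 80, px0_4 = 168, py0_4 = 272, px1_4 = 268, py1_4 = 348, px0_5 = 124, py0_5 = 360, px1_5 = 208, py1_5 = 408, center_x_6 = 56, center_y_6 = 276, radius_6 = 32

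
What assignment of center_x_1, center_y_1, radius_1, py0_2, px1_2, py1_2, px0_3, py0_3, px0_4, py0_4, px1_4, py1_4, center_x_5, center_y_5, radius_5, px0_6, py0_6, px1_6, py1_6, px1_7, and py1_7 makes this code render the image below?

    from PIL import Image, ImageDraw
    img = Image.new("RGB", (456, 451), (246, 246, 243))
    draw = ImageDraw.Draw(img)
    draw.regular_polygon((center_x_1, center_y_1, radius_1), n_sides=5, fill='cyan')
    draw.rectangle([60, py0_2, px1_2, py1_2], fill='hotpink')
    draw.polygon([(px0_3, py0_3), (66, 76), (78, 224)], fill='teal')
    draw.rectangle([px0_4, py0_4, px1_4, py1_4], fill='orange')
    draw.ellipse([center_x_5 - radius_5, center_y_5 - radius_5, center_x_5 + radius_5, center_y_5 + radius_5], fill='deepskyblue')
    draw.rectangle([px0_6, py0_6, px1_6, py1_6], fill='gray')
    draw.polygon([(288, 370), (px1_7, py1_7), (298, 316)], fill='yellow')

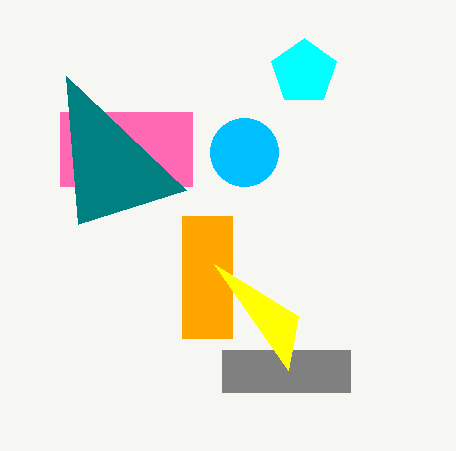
center_x_1 = 304, center_y_1 = 72, radius_1 = 34, py0_2 = 112, px1_2 = 192, py1_2 = 186, px0_3 = 186, py0_3 = 190, px0_4 = 182, py0_4 = 216, px1_4 = 232, py1_4 = 338, center_x_5 = 244, center_y_5 = 152, radius_5 = 34, px0_6 = 222, py0_6 = 350, px1_6 = 350, py1_6 = 392, px1_7 = 214, py1_7 = 264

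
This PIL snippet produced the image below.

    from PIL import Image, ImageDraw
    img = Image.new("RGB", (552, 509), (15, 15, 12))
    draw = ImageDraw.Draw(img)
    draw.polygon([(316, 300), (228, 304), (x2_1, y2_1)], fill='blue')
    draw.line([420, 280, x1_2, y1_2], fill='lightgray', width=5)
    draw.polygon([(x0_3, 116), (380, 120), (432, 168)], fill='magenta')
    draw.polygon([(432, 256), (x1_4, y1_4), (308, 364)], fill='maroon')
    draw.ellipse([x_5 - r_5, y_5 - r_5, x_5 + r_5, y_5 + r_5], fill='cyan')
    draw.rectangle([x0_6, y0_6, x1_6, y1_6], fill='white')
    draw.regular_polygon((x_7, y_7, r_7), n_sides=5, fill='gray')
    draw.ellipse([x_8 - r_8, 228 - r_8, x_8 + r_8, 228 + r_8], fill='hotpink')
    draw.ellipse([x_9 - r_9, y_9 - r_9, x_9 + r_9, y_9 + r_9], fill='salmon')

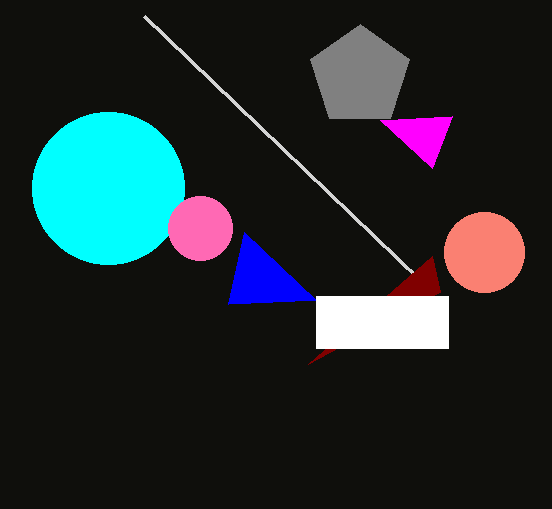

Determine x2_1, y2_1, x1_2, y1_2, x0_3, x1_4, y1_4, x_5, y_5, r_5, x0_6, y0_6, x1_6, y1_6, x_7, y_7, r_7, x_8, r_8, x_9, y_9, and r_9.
x2_1 = 244; y2_1 = 232; x1_2 = 144; y1_2 = 16; x0_3 = 452; x1_4 = 440; y1_4 = 292; x_5 = 108; y_5 = 188; r_5 = 76; x0_6 = 316; y0_6 = 296; x1_6 = 448; y1_6 = 348; x_7 = 360; y_7 = 76; r_7 = 52; x_8 = 200; r_8 = 32; x_9 = 484; y_9 = 252; r_9 = 40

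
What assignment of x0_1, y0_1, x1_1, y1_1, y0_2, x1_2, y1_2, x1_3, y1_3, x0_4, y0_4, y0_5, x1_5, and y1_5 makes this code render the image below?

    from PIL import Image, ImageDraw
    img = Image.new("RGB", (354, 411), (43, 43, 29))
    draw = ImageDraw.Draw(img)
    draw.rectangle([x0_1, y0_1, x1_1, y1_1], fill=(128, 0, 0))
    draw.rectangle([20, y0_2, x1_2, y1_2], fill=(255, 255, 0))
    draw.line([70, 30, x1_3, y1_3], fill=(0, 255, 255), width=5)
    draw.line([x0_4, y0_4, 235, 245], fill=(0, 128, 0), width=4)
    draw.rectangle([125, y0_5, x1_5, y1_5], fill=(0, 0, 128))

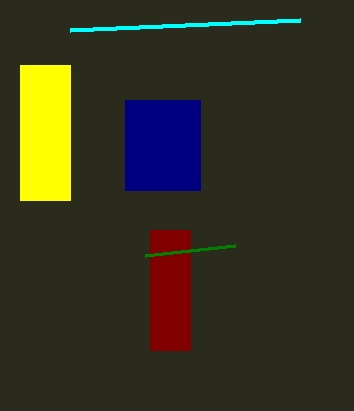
x0_1 = 150, y0_1 = 230, x1_1 = 190, y1_1 = 350, y0_2 = 65, x1_2 = 70, y1_2 = 200, x1_3 = 300, y1_3 = 20, x0_4 = 145, y0_4 = 255, y0_5 = 100, x1_5 = 200, y1_5 = 190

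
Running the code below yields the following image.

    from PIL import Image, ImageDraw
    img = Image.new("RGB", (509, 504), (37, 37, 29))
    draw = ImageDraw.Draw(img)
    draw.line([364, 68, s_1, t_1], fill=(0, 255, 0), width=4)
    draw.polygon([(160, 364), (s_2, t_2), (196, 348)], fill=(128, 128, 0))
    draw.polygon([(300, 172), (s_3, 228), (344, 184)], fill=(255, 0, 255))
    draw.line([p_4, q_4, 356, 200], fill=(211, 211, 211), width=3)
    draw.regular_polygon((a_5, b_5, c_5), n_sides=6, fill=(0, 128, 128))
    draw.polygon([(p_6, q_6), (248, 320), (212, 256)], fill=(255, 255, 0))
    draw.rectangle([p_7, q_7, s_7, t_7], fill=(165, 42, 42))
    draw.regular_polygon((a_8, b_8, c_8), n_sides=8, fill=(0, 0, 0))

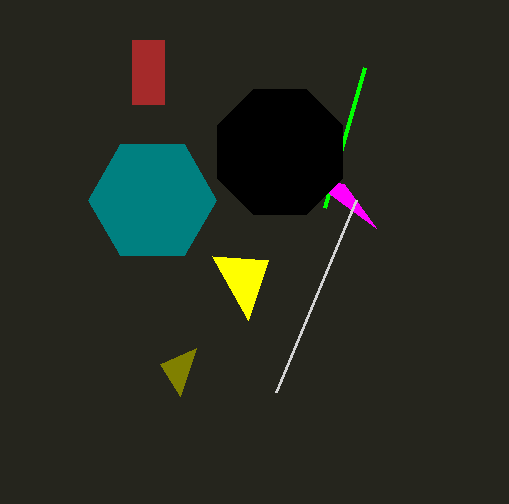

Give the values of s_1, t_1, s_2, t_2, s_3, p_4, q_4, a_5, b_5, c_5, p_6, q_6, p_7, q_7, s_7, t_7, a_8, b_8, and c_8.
s_1 = 324, t_1 = 208, s_2 = 180, t_2 = 396, s_3 = 376, p_4 = 276, q_4 = 392, a_5 = 152, b_5 = 200, c_5 = 64, p_6 = 268, q_6 = 260, p_7 = 132, q_7 = 40, s_7 = 164, t_7 = 104, a_8 = 280, b_8 = 152, c_8 = 68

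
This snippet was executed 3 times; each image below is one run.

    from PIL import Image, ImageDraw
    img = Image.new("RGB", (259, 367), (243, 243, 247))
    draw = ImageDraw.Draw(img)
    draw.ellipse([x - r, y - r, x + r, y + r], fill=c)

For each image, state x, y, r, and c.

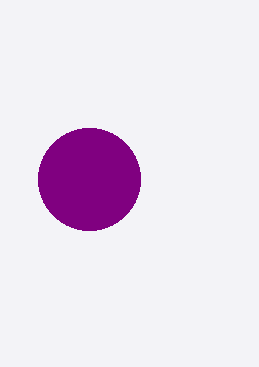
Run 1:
x = 89; y = 179; r = 51; c = 'purple'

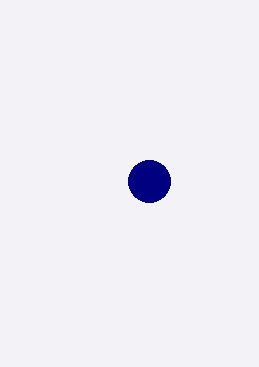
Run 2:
x = 149; y = 181; r = 21; c = 'navy'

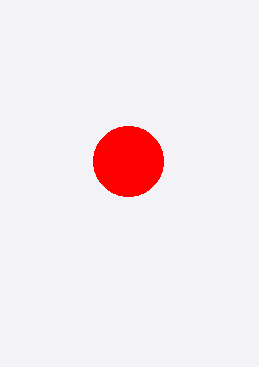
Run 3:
x = 128, y = 161, r = 35, c = 'red'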